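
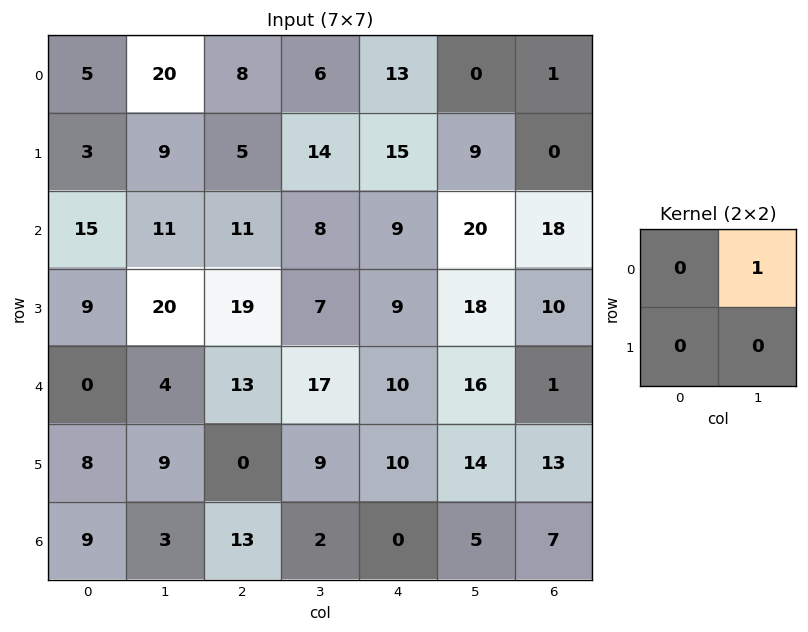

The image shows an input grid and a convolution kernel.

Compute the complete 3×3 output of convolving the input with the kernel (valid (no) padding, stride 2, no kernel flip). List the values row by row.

20 6 0
11 8 20
4 17 16

Output[0,0]: The receptive field on the input at this output position is [5 20 / 3 9]. Elementwise product with the kernel and sum: 20·1.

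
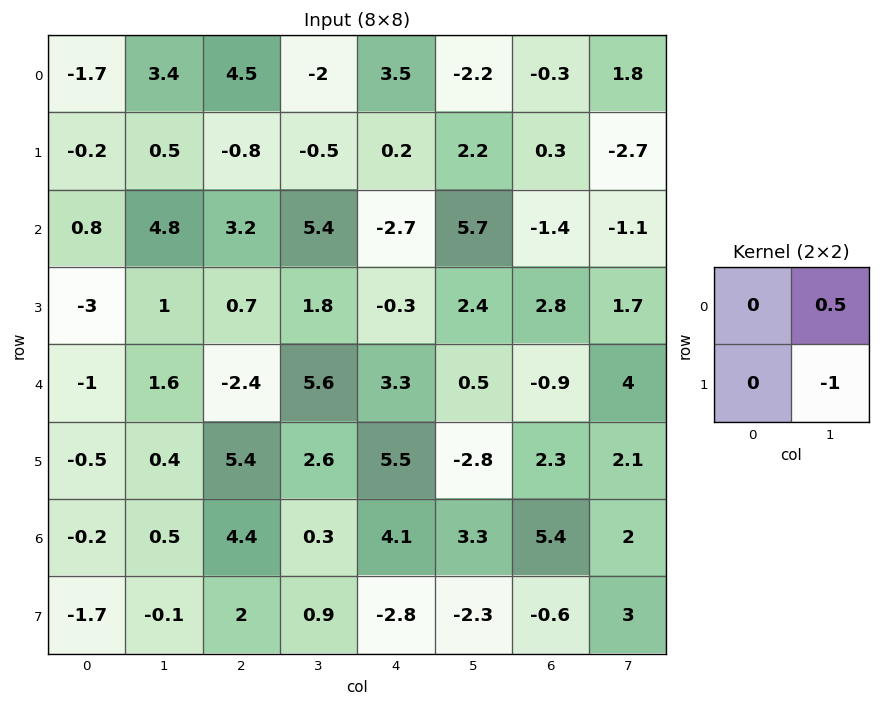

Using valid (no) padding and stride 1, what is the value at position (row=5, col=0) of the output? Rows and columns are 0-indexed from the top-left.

The receptive field on the input at this output position is [-0.5 0.4 / -0.2 0.5]. Elementwise product with the kernel and sum: 0.4·0.5 + 0.5·-1.

-0.3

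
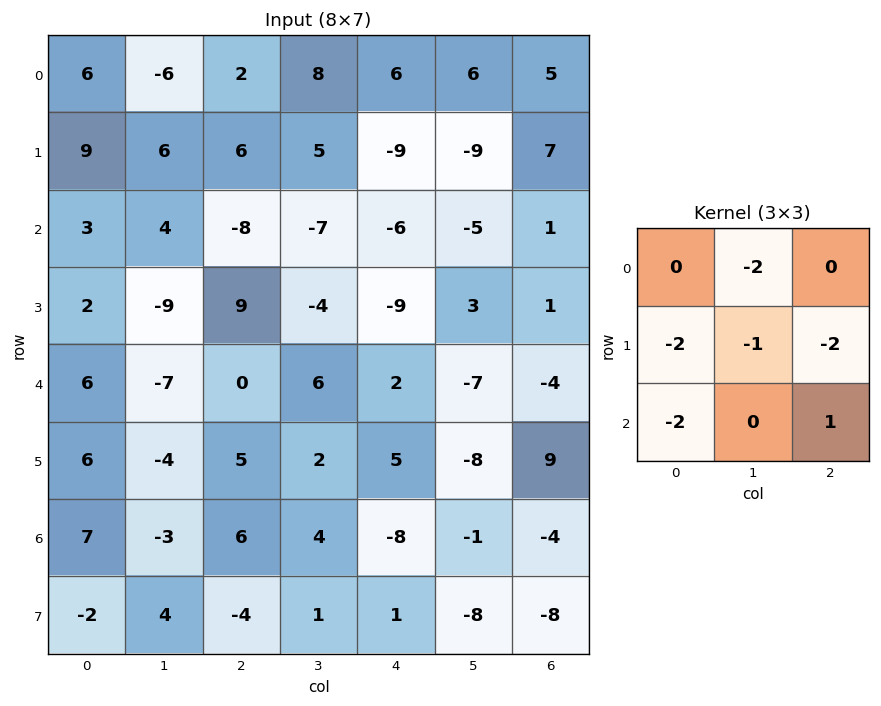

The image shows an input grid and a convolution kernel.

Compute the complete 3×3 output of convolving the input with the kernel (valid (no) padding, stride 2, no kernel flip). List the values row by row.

-38 -5 14
-33 20 15
-12 -54 6

Output[0,0]: The receptive field on the input at this output position is [6 -6 2 / 9 6 6 / 3 4 -8]. Elementwise product with the kernel and sum: -6·-2 + 9·-2 + 6·-1 + 6·-2 + 3·-2 + -8·1.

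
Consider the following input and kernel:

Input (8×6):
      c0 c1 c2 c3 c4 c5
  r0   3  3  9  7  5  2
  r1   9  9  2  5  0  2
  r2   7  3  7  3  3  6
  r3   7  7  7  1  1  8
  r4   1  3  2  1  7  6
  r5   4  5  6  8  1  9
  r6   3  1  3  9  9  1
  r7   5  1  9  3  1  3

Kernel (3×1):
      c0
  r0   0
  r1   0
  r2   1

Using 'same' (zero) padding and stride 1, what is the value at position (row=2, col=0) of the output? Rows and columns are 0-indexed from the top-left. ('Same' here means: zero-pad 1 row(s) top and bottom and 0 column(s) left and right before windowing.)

7

The receptive field on the zero-padded input at this output position is [9 / 7 / 7]. Elementwise product with the kernel and sum: 7·1.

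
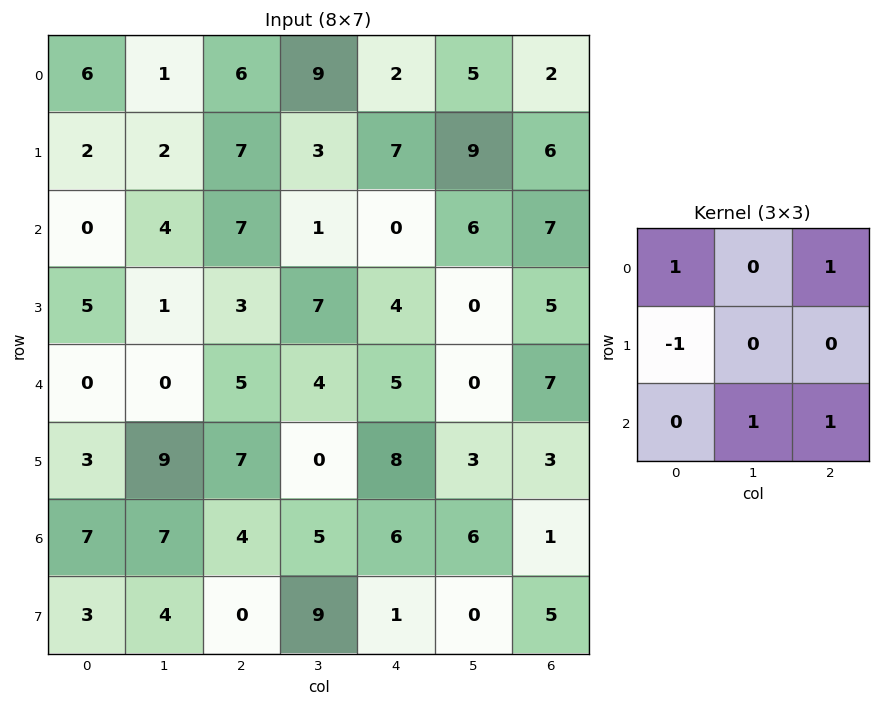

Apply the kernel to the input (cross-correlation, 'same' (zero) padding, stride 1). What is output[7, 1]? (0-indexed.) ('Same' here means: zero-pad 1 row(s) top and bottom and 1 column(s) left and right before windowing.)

The receptive field on the zero-padded input at this output position is [7 7 4 / 3 4 0 / 0 0 0]. Elementwise product with the kernel and sum: 7·1 + 4·1 + 3·-1 + 0·1 + 0·1.

8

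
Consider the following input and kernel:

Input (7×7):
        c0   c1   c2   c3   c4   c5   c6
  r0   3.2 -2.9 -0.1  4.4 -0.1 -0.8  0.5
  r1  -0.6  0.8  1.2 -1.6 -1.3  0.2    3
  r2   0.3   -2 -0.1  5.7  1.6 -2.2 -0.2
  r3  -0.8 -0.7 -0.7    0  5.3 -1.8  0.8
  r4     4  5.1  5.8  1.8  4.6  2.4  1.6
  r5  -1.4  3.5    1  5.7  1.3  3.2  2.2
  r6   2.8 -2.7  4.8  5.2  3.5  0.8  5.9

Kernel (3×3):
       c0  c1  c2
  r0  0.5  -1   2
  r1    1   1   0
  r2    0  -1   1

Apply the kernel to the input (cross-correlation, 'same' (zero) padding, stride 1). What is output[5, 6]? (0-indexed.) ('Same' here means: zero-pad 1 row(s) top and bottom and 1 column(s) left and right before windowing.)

-0.9

The receptive field on the zero-padded input at this output position is [2.4 1.6 0 / 3.2 2.2 0 / 0.8 5.9 0]. Elementwise product with the kernel and sum: 2.4·0.5 + 1.6·-1 + 0·2 + 3.2·1 + 2.2·1 + 5.9·-1 + 0·1.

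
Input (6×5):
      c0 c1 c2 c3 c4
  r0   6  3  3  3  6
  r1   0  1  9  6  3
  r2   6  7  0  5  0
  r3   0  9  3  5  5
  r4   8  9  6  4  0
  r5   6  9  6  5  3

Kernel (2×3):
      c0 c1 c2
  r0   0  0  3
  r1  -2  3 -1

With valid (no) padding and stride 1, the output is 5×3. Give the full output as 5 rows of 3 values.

3 28 15
36 -1 24
24 1 4
14 11 15
27 7 0

Output[0,0]: The receptive field on the input at this output position is [6 3 3 / 0 1 9]. Elementwise product with the kernel and sum: 3·3 + 0·-2 + 1·3 + 9·-1.
Output[0,1]: The receptive field on the input at this output position is [3 3 3 / 1 9 6]. Elementwise product with the kernel and sum: 3·3 + 1·-2 + 9·3 + 6·-1.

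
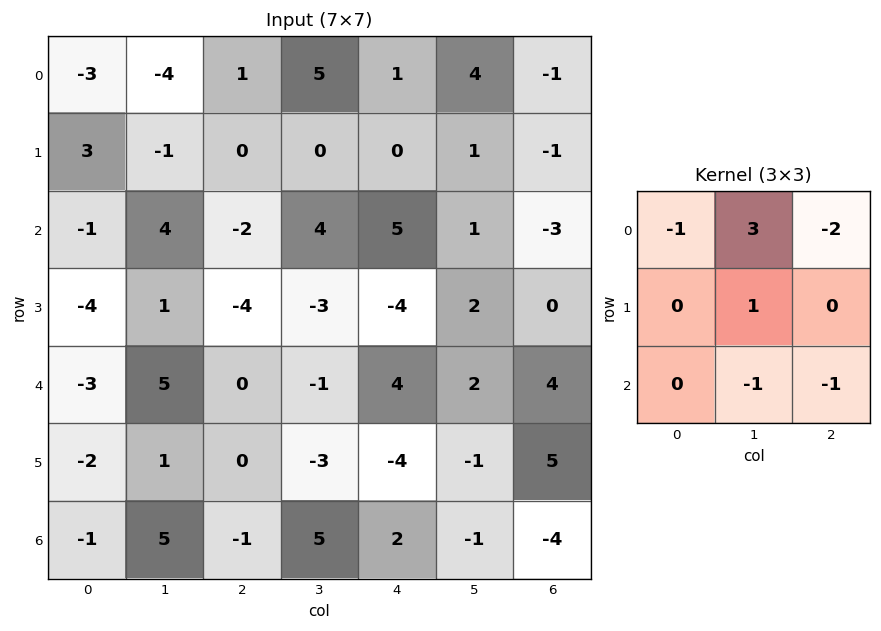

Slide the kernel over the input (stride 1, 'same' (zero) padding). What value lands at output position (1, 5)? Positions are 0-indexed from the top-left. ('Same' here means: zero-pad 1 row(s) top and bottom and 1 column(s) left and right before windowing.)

The receptive field on the zero-padded input at this output position is [1 4 -1 / 0 1 -1 / 5 1 -3]. Elementwise product with the kernel and sum: 1·-1 + 4·3 + -1·-2 + 1·1 + 1·-1 + -3·-1.

16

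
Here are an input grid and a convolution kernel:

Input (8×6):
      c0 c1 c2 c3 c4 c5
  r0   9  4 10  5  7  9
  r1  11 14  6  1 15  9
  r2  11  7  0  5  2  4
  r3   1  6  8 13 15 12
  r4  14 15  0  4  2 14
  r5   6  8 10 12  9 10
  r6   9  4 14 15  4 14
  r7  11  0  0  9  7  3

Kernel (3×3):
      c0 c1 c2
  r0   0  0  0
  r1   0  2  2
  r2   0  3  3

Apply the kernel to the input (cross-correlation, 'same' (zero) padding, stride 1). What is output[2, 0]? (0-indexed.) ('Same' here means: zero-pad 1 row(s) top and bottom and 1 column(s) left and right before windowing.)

57

The receptive field on the zero-padded input at this output position is [0 11 14 / 0 11 7 / 0 1 6]. Elementwise product with the kernel and sum: 11·2 + 7·2 + 1·3 + 6·3.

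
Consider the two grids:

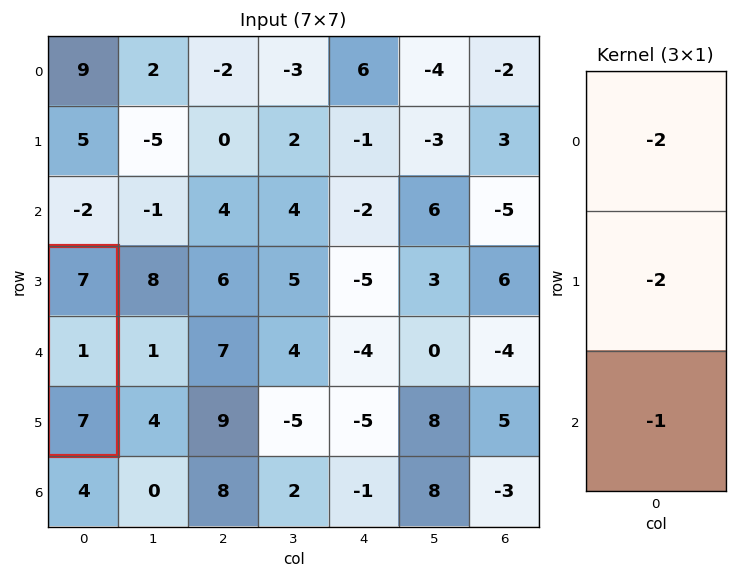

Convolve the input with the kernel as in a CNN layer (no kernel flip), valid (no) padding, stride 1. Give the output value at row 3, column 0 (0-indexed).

-23

The receptive field on the input at this output position is [7 / 1 / 7]. Elementwise product with the kernel and sum: 7·-2 + 1·-2 + 7·-1.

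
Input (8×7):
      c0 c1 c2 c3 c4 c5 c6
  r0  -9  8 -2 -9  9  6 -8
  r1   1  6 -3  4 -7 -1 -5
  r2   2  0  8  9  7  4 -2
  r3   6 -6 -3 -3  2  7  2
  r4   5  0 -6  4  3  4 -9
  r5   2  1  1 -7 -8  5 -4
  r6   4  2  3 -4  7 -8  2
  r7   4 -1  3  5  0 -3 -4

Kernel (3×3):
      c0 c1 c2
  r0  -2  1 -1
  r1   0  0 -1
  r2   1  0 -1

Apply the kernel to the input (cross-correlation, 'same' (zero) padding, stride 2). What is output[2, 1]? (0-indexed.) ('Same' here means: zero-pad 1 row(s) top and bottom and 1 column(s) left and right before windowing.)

16

The receptive field on the zero-padded input at this output position is [-6 -3 -3 / 0 -6 4 / 1 1 -7]. Elementwise product with the kernel and sum: -6·-2 + -3·1 + -3·-1 + 4·-1 + 1·1 + -7·-1.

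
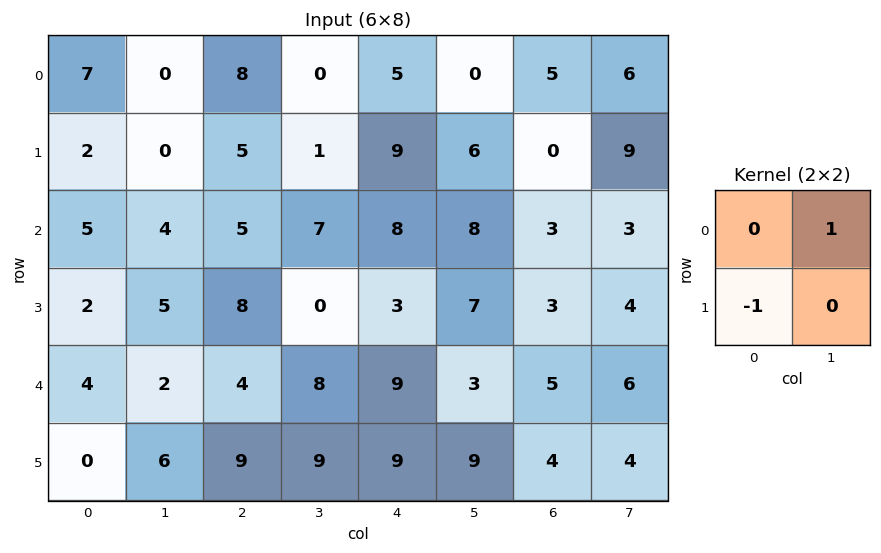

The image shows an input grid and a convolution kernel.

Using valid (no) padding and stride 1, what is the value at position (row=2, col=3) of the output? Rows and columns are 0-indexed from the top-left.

8

The receptive field on the input at this output position is [7 8 / 0 3]. Elementwise product with the kernel and sum: 8·1 + 0·-1.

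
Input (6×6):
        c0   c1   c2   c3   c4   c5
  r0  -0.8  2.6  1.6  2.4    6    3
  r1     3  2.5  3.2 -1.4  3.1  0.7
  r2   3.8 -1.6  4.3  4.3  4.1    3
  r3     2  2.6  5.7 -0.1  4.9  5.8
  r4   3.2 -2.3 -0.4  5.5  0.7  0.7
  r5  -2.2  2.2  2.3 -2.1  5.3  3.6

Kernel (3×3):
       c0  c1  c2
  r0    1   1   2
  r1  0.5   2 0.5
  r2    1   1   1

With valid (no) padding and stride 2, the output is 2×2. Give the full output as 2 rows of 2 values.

19.6 29.05
20.35 27.7

Output[0,0]: The receptive field on the input at this output position is [-0.8 2.6 1.6 / 3 2.5 3.2 / 3.8 -1.6 4.3]. Elementwise product with the kernel and sum: -0.8·1 + 2.6·1 + 1.6·2 + 3·0.5 + 2.5·2 + 3.2·0.5 + 3.8·1 + -1.6·1 + 4.3·1.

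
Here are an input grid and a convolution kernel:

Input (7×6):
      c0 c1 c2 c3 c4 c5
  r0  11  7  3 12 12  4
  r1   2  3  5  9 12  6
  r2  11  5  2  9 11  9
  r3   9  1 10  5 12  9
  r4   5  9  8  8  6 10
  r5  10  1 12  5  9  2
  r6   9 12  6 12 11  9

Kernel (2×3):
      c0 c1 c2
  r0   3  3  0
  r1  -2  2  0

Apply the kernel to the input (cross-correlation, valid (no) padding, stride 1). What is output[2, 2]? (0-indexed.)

23

The receptive field on the input at this output position is [2 9 11 / 10 5 12]. Elementwise product with the kernel and sum: 2·3 + 9·3 + 10·-2 + 5·2.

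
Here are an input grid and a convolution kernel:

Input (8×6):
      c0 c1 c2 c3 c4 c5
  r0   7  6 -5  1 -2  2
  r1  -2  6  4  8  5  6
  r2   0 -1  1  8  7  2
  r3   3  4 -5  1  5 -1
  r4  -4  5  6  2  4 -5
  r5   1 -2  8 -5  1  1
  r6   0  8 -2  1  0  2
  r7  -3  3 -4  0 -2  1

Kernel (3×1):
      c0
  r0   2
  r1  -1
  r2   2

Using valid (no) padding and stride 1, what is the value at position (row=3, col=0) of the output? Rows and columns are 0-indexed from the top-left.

The receptive field on the input at this output position is [3 / -4 / 1]. Elementwise product with the kernel and sum: 3·2 + -4·-1 + 1·2.

12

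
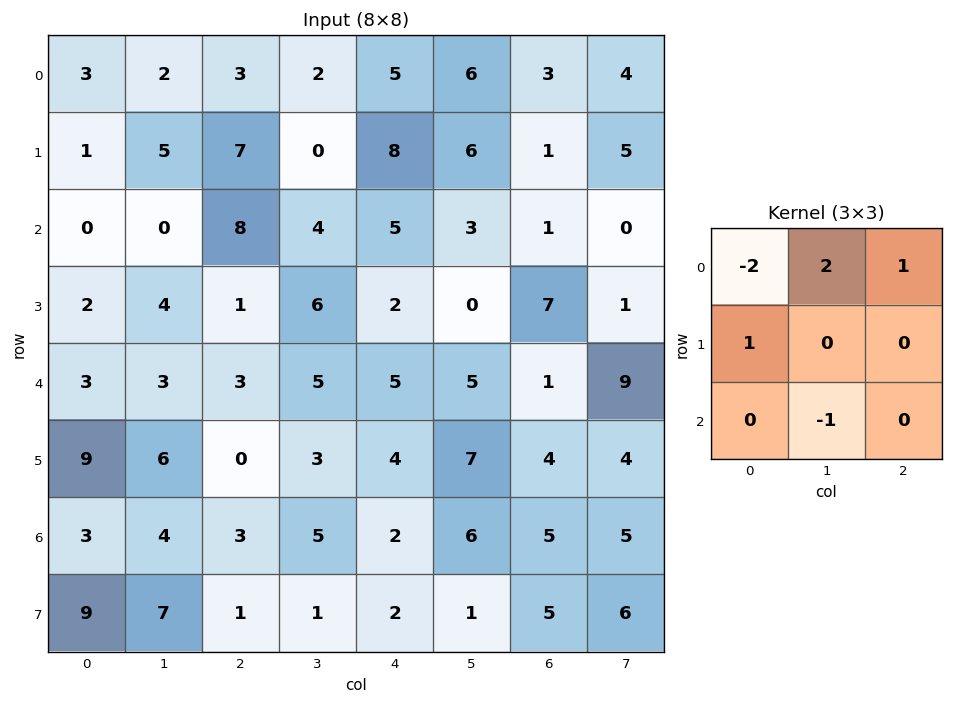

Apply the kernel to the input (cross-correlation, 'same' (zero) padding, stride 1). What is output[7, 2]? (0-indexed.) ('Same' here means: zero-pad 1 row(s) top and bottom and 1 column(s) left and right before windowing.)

The receptive field on the zero-padded input at this output position is [4 3 5 / 7 1 1 / 0 0 0]. Elementwise product with the kernel and sum: 4·-2 + 3·2 + 5·1 + 7·1 + 0·-1.

10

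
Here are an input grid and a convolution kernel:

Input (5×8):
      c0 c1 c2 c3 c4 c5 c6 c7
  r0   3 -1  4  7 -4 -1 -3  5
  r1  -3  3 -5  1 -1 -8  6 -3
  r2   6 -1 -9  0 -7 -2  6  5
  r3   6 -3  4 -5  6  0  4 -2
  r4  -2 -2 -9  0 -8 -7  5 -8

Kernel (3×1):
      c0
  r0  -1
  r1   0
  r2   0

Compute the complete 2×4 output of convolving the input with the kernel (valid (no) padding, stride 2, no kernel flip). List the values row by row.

-3 -4 4 3
-6 9 7 -6

Output[0,0]: The receptive field on the input at this output position is [3 / -3 / 6]. Elementwise product with the kernel and sum: 3·-1.
Output[0,1]: The receptive field on the input at this output position is [4 / -5 / -9]. Elementwise product with the kernel and sum: 4·-1.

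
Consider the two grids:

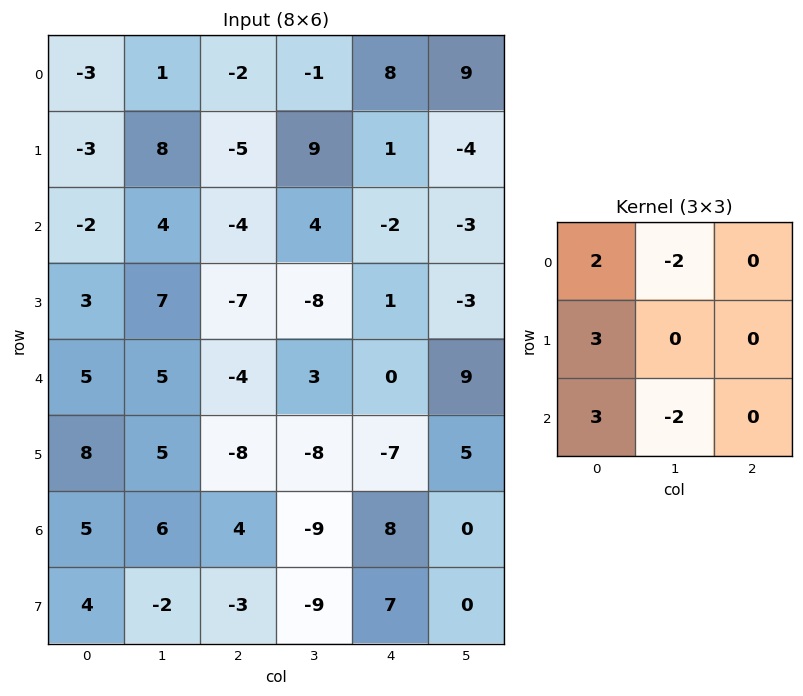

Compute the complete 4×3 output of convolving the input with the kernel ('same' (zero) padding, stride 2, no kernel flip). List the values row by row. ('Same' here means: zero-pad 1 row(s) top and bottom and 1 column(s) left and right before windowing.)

6 37 22
0 73 2
-22 74 -19
-24 44 -70

Output[0,0]: The receptive field on the zero-padded input at this output position is [0 0 0 / 0 -3 1 / 0 -3 8]. Elementwise product with the kernel and sum: 0·2 + 0·-2 + 0·3 + 0·3 + -3·-2.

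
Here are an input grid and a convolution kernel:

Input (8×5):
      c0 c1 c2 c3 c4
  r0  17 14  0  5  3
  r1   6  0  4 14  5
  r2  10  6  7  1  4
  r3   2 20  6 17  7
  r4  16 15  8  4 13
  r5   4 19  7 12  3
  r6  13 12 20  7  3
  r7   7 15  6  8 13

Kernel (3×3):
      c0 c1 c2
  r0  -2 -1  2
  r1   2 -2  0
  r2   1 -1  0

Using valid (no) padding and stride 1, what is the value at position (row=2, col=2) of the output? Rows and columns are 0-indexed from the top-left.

The receptive field on the input at this output position is [7 1 4 / 6 17 7 / 8 4 13]. Elementwise product with the kernel and sum: 7·-2 + 1·-1 + 4·2 + 6·2 + 17·-2 + 8·1 + 4·-1.

-25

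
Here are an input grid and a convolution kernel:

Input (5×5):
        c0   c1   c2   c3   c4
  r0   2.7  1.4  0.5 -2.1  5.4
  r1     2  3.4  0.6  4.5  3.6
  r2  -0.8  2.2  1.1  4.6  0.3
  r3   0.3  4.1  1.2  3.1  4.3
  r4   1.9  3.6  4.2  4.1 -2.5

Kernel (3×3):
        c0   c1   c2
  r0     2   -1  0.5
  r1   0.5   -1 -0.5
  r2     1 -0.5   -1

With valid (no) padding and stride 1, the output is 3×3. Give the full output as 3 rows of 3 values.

-1.45 -2.85 -1.7
-5.2 6.55 -10.35
-11.9 2.3 -2.25

Output[0,0]: The receptive field on the input at this output position is [2.7 1.4 0.5 / 2 3.4 0.6 / -0.8 2.2 1.1]. Elementwise product with the kernel and sum: 2.7·2 + 1.4·-1 + 0.5·0.5 + 2·0.5 + 3.4·-1 + 0.6·-0.5 + -0.8·1 + 2.2·-0.5 + 1.1·-1.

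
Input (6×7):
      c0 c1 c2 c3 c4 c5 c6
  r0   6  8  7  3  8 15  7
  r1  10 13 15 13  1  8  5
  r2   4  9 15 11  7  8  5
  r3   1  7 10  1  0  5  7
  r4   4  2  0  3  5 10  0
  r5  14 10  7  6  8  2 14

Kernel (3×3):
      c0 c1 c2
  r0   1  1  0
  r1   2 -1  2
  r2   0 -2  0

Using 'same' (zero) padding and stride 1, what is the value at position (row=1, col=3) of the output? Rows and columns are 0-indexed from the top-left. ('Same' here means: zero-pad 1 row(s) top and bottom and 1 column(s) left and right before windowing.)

The receptive field on the zero-padded input at this output position is [7 3 8 / 15 13 1 / 15 11 7]. Elementwise product with the kernel and sum: 7·1 + 3·1 + 15·2 + 13·-1 + 1·2 + 11·-2.

7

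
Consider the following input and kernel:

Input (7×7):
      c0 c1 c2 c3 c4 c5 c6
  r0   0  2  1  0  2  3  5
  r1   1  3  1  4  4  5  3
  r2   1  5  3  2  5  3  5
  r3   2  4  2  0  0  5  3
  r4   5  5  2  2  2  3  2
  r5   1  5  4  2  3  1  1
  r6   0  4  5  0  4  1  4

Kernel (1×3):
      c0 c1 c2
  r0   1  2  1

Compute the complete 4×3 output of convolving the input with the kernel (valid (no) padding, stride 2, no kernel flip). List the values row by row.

5 3 13
14 12 16
17 8 10
13 9 10

Output[0,0]: The receptive field on the input at this output position is [0 2 1]. Elementwise product with the kernel and sum: 0·1 + 2·2 + 1·1.
Output[0,1]: The receptive field on the input at this output position is [1 0 2]. Elementwise product with the kernel and sum: 1·1 + 0·2 + 2·1.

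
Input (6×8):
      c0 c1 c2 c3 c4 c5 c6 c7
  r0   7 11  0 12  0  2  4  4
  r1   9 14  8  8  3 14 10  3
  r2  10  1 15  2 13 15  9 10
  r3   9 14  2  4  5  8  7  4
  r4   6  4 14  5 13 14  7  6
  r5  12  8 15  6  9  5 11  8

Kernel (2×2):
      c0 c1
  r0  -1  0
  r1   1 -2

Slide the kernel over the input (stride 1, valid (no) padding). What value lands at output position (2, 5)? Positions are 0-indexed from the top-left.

-21

The receptive field on the input at this output position is [15 9 / 8 7]. Elementwise product with the kernel and sum: 15·-1 + 8·1 + 7·-2.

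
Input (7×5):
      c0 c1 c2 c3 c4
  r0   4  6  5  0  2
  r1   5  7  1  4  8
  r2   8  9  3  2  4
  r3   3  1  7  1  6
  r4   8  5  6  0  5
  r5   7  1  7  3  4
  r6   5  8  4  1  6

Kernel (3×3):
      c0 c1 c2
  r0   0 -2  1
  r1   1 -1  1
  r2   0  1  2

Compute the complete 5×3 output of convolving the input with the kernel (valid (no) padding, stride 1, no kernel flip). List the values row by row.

Output[0,0]: The receptive field on the input at this output position is [4 6 5 / 5 7 1 / 8 9 3]. Elementwise product with the kernel and sum: 6·-2 + 5·1 + 5·1 + 7·-1 + 1·1 + 9·1 + 3·2.
Output[0,1]: The receptive field on the input at this output position is [6 5 0 / 7 1 4 / 9 3 2]. Elementwise product with the kernel and sum: 5·-2 + 0·1 + 7·1 + 1·-1 + 4·1 + 3·1 + 2·2.

7 7 17
4 19 18
11 -3 22
29 -1 26
25 -9 26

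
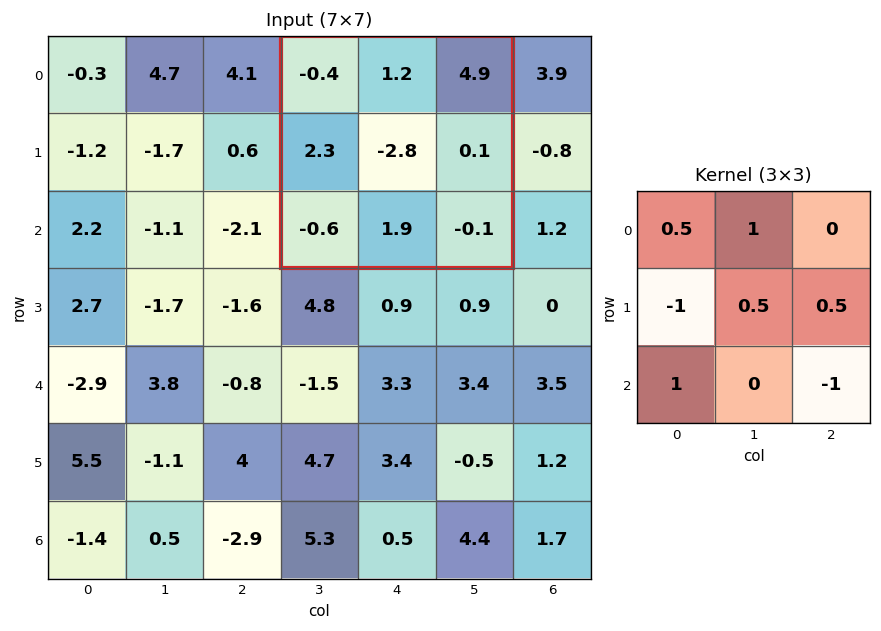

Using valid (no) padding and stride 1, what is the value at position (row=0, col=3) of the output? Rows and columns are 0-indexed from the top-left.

The receptive field on the input at this output position is [-0.4 1.2 4.9 / 2.3 -2.8 0.1 / -0.6 1.9 -0.1]. Elementwise product with the kernel and sum: -0.4·0.5 + 1.2·1 + 2.3·-1 + -2.8·0.5 + 0.1·0.5 + -0.6·1 + -0.1·-1.

-3.15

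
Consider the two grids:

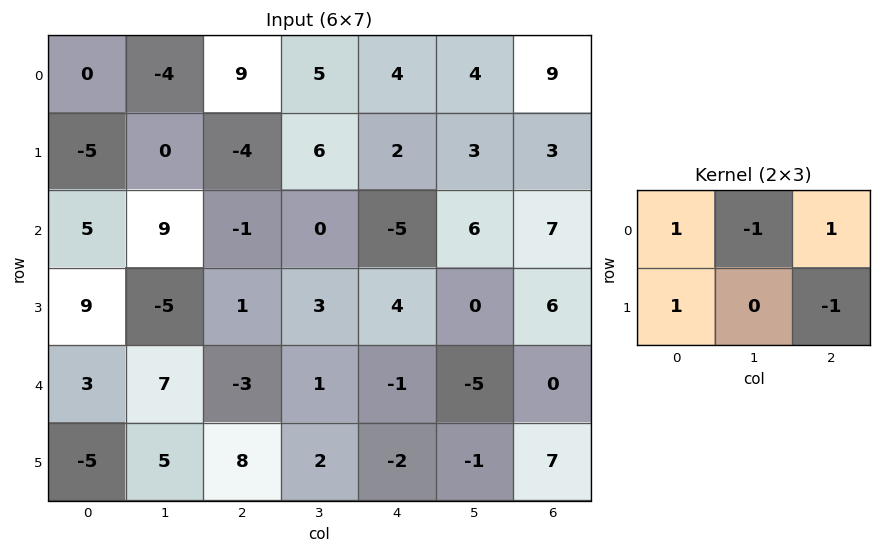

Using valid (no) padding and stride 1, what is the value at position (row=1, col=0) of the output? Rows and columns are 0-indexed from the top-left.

The receptive field on the input at this output position is [-5 0 -4 / 5 9 -1]. Elementwise product with the kernel and sum: -5·1 + 0·-1 + -4·1 + 5·1 + -1·-1.

-3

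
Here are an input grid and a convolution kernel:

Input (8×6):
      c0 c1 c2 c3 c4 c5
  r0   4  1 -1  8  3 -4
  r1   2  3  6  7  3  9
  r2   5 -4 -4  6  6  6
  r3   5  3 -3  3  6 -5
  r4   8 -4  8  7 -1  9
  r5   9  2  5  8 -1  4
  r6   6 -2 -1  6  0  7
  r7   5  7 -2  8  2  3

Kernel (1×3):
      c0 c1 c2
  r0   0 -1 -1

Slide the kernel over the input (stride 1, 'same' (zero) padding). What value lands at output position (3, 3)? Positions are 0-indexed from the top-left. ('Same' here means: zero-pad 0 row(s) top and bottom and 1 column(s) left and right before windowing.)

-9

The receptive field on the zero-padded input at this output position is [-3 3 6]. Elementwise product with the kernel and sum: 3·-1 + 6·-1.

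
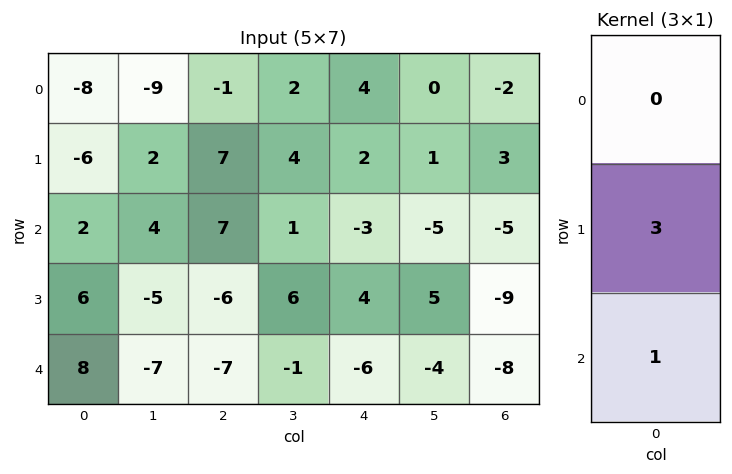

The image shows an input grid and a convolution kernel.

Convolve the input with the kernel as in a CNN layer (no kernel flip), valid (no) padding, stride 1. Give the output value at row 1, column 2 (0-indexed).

The receptive field on the input at this output position is [7 / 7 / -6]. Elementwise product with the kernel and sum: 7·3 + -6·1.

15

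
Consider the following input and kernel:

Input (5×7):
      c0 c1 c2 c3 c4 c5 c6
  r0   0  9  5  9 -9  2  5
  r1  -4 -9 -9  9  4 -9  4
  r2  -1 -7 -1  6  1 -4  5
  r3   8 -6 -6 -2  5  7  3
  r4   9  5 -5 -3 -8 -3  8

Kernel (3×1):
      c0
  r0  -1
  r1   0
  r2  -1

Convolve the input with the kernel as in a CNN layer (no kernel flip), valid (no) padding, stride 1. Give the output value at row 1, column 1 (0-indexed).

The receptive field on the input at this output position is [-9 / -7 / -6]. Elementwise product with the kernel and sum: -9·-1 + -6·-1.

15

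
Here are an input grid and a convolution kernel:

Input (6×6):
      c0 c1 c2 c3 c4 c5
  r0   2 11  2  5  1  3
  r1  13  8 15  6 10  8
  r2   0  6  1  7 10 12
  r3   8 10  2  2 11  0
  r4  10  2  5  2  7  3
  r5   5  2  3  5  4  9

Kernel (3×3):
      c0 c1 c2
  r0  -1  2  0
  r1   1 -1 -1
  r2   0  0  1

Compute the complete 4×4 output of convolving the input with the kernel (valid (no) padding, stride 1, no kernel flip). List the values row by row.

11 -13 17 -3
-2 22 -8 -1
13 4 9 7
18 -6 2 21

Output[0,0]: The receptive field on the input at this output position is [2 11 2 / 13 8 15 / 0 6 1]. Elementwise product with the kernel and sum: 2·-1 + 11·2 + 13·1 + 8·-1 + 15·-1 + 1·1.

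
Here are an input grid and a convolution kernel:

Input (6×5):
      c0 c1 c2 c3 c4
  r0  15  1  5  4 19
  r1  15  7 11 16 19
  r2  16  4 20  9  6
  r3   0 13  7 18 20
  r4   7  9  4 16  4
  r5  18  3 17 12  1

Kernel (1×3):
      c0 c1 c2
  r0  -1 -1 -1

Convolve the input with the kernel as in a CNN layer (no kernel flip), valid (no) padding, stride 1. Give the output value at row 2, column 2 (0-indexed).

-35

The receptive field on the input at this output position is [20 9 6]. Elementwise product with the kernel and sum: 20·-1 + 9·-1 + 6·-1.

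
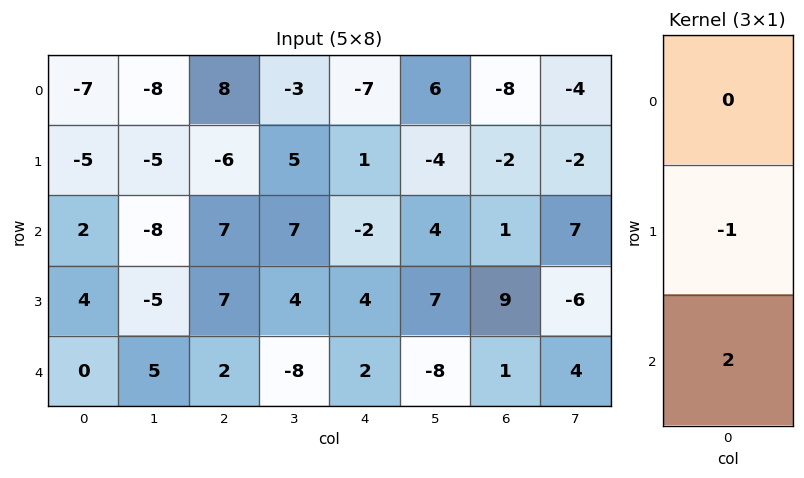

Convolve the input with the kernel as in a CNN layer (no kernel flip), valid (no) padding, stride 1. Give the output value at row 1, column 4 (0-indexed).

The receptive field on the input at this output position is [1 / -2 / 4]. Elementwise product with the kernel and sum: -2·-1 + 4·2.

10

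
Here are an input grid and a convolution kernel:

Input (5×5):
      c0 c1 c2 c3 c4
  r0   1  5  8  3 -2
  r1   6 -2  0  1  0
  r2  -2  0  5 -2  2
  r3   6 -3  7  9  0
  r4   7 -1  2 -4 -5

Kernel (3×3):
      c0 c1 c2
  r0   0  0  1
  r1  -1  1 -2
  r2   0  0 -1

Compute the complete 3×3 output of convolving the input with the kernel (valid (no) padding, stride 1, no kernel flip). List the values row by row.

-5 5 -3
-15 1 -11
-20 -6 9

Output[0,0]: The receptive field on the input at this output position is [1 5 8 / 6 -2 0 / -2 0 5]. Elementwise product with the kernel and sum: 8·1 + 6·-1 + -2·1 + 0·-2 + 5·-1.
Output[0,1]: The receptive field on the input at this output position is [5 8 3 / -2 0 1 / 0 5 -2]. Elementwise product with the kernel and sum: 3·1 + -2·-1 + 0·1 + 1·-2 + -2·-1.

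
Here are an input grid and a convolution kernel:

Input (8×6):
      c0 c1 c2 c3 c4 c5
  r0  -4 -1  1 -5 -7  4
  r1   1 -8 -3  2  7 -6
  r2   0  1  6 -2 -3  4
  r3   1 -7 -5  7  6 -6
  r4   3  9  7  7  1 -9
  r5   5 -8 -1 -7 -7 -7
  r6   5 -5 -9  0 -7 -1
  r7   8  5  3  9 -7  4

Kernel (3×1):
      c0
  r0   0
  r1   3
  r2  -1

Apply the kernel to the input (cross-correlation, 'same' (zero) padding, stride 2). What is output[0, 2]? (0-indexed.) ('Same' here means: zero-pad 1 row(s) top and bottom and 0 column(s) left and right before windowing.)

The receptive field on the zero-padded input at this output position is [0 / -7 / 7]. Elementwise product with the kernel and sum: -7·3 + 7·-1.

-28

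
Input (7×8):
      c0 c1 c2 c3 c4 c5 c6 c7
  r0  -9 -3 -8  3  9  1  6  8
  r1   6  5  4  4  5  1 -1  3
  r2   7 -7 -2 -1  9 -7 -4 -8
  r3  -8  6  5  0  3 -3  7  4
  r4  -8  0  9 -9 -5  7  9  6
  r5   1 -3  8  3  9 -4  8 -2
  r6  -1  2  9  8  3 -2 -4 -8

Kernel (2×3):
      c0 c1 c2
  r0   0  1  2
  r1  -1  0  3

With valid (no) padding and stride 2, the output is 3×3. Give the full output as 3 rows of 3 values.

Output[0,0]: The receptive field on the input at this output position is [-9 -3 -8 / 6 5 4]. Elementwise product with the kernel and sum: -3·1 + -8·2 + 6·-1 + 4·3.
Output[0,1]: The receptive field on the input at this output position is [-8 3 9 / 4 4 5]. Elementwise product with the kernel and sum: 3·1 + 9·2 + 4·-1 + 5·3.

-13 32 5
12 21 3
41 0 40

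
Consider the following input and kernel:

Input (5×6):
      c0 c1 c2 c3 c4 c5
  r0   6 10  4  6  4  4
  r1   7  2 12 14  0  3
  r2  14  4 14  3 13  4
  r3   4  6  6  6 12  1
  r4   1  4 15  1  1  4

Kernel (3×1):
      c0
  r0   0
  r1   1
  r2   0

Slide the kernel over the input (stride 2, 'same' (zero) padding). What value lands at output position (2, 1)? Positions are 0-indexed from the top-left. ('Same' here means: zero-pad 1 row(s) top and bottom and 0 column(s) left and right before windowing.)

The receptive field on the zero-padded input at this output position is [6 / 15 / 0]. Elementwise product with the kernel and sum: 15·1.

15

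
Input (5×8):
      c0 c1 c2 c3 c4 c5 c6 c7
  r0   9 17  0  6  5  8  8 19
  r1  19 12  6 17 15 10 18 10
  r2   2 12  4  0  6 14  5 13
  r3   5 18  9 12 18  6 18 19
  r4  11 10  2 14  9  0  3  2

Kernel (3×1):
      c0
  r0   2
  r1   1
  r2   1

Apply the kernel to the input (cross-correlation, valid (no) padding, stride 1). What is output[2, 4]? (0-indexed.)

The receptive field on the input at this output position is [6 / 18 / 9]. Elementwise product with the kernel and sum: 6·2 + 18·1 + 9·1.

39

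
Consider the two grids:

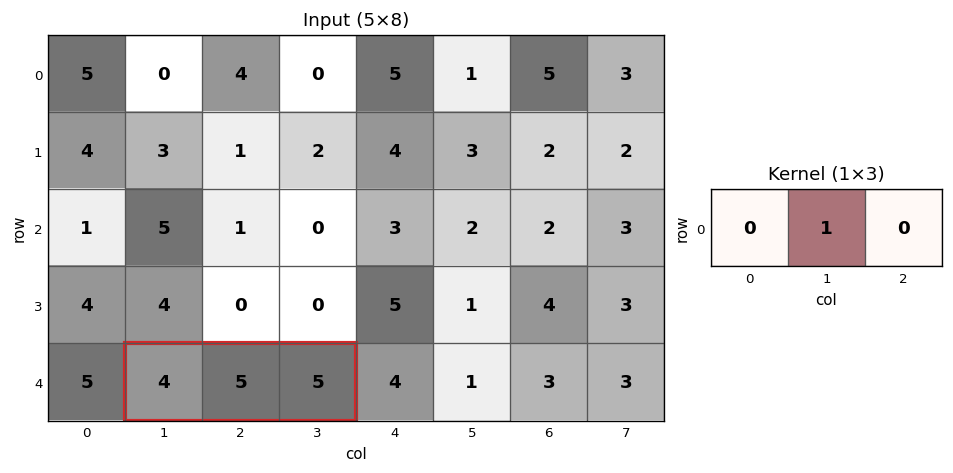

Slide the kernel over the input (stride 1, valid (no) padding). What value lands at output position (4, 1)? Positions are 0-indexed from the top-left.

5

The receptive field on the input at this output position is [4 5 5]. Elementwise product with the kernel and sum: 5·1.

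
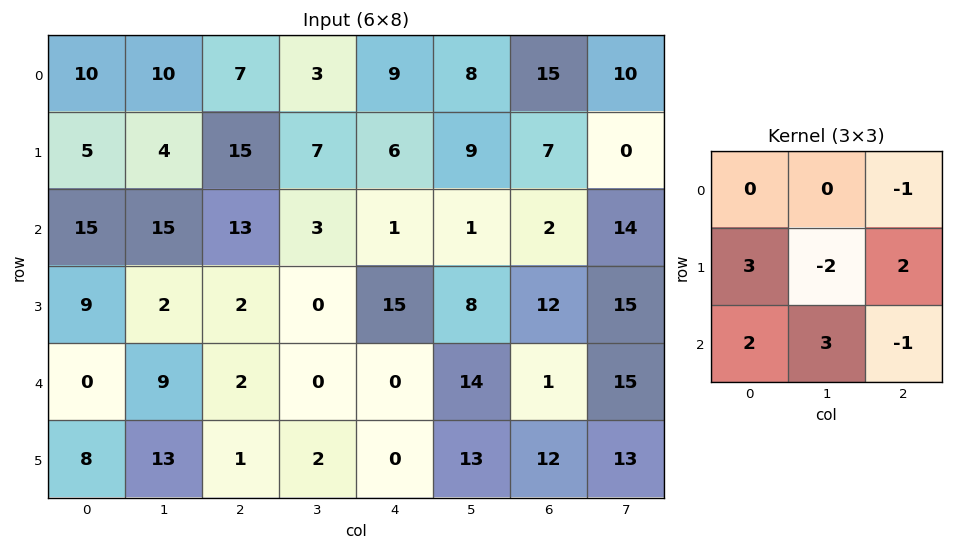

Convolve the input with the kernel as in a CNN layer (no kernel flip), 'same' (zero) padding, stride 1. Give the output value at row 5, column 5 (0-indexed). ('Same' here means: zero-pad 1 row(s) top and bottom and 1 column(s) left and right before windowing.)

-3

The receptive field on the zero-padded input at this output position is [0 14 1 / 0 13 12 / 0 0 0]. Elementwise product with the kernel and sum: 1·-1 + 0·3 + 13·-2 + 12·2 + 0·2 + 0·3 + 0·-1.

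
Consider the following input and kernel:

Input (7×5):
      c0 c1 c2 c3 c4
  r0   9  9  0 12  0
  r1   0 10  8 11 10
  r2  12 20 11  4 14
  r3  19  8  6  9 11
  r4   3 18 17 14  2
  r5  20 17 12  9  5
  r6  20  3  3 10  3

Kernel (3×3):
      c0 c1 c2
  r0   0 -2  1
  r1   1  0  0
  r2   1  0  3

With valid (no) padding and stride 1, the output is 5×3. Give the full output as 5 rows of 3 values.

27 54 37
37 50 38
44 50 35
49 59 37
30 30 -2

Output[0,0]: The receptive field on the input at this output position is [9 9 0 / 0 10 8 / 12 20 11]. Elementwise product with the kernel and sum: 9·-2 + 0·1 + 0·1 + 12·1 + 11·3.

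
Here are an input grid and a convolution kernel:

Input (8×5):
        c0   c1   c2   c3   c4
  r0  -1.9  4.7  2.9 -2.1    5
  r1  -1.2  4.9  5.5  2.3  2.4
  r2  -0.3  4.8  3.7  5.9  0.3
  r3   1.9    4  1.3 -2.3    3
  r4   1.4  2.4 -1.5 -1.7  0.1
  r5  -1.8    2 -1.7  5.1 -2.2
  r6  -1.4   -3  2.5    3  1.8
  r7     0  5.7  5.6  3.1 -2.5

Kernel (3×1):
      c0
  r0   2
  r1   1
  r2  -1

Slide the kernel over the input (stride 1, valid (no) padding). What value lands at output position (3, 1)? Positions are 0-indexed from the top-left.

8.4

The receptive field on the input at this output position is [4 / 2.4 / 2]. Elementwise product with the kernel and sum: 4·2 + 2.4·1 + 2·-1.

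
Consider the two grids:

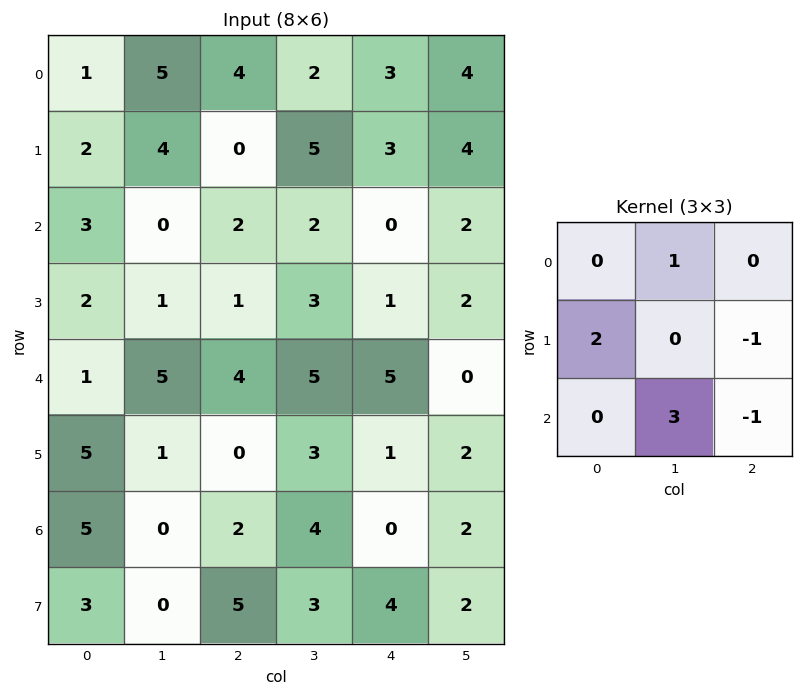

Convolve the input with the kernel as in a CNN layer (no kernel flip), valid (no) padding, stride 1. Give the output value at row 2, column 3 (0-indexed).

19

The receptive field on the input at this output position is [2 0 2 / 3 1 2 / 5 5 0]. Elementwise product with the kernel and sum: 0·1 + 3·2 + 2·-1 + 5·3 + 0·-1.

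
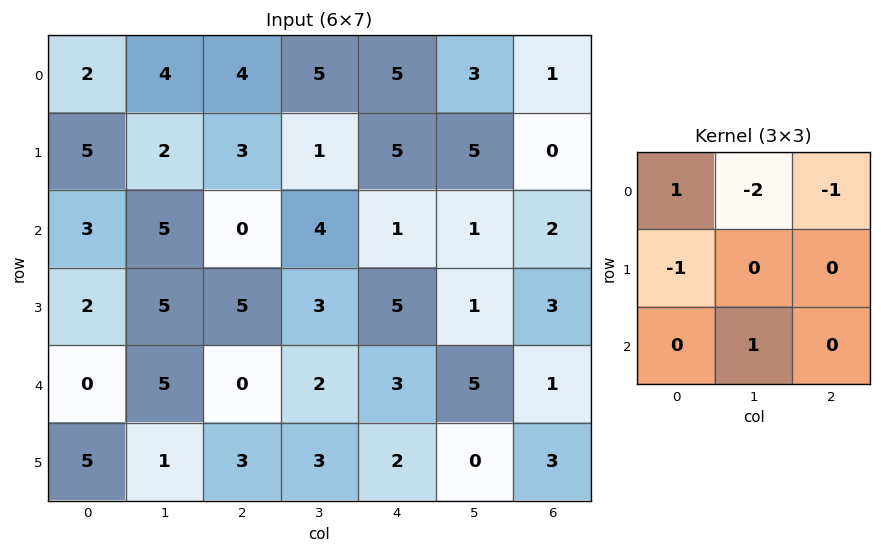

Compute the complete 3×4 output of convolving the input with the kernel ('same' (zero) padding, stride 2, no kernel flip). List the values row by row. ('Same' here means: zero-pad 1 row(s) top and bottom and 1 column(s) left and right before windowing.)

5 -1 0 -3
-10 -5 -13 7
-4 -10 -8 -7

Output[0,0]: The receptive field on the zero-padded input at this output position is [0 0 0 / 0 2 4 / 0 5 2]. Elementwise product with the kernel and sum: 0·1 + 0·-2 + 0·-1 + 0·-1 + 5·1.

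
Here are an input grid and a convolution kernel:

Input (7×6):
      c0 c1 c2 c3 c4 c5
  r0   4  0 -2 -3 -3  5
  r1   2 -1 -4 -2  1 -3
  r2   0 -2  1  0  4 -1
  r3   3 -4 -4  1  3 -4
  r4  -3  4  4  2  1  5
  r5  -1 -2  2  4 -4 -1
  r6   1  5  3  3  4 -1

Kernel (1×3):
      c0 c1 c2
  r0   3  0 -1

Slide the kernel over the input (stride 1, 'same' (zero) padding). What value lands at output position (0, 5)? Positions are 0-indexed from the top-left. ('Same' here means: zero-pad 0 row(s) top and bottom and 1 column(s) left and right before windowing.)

The receptive field on the zero-padded input at this output position is [-3 5 0]. Elementwise product with the kernel and sum: -3·3 + 0·-1.

-9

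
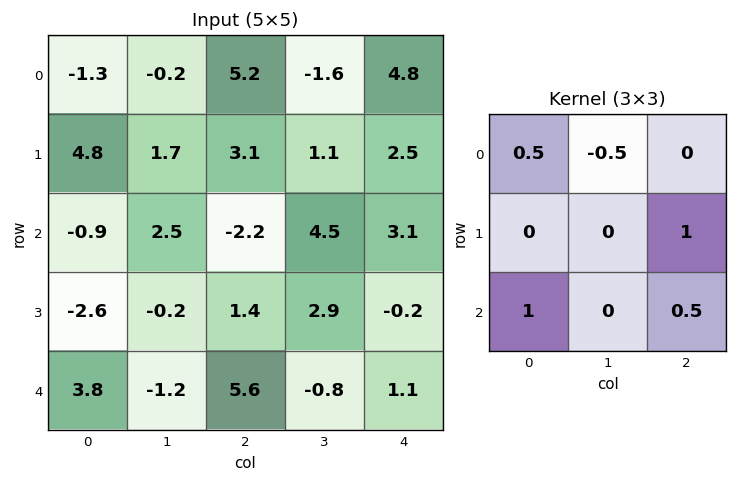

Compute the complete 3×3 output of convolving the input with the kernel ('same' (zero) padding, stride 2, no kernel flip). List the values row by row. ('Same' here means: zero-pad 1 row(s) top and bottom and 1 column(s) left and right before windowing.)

0.65 0.65 1.1
0 5.05 2.2
0.1 -1.6 1.55

Output[0,0]: The receptive field on the zero-padded input at this output position is [0 0 0 / 0 -1.3 -0.2 / 0 4.8 1.7]. Elementwise product with the kernel and sum: 0·0.5 + 0·-0.5 + -0.2·1 + 0·1 + 1.7·0.5.
Output[0,1]: The receptive field on the zero-padded input at this output position is [0 0 0 / -0.2 5.2 -1.6 / 1.7 3.1 1.1]. Elementwise product with the kernel and sum: 0·0.5 + 0·-0.5 + -1.6·1 + 1.7·1 + 1.1·0.5.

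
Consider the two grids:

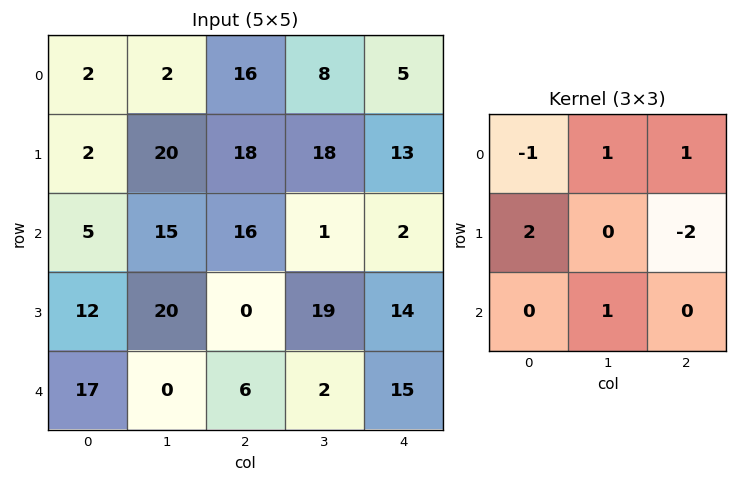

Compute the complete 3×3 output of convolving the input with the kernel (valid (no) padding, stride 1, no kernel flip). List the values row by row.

-1 42 8
34 44 60
50 10 -39

Output[0,0]: The receptive field on the input at this output position is [2 2 16 / 2 20 18 / 5 15 16]. Elementwise product with the kernel and sum: 2·-1 + 2·1 + 16·1 + 2·2 + 18·-2 + 15·1.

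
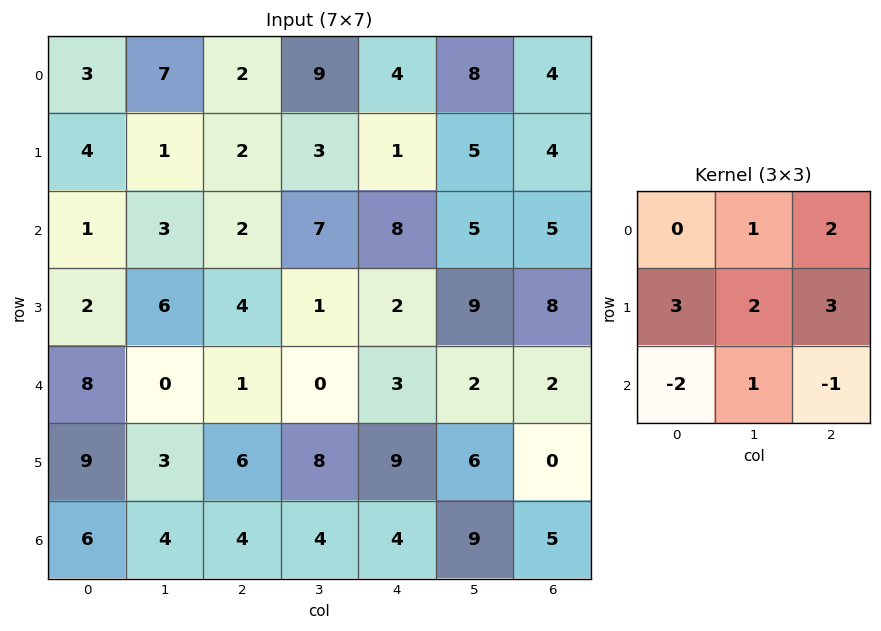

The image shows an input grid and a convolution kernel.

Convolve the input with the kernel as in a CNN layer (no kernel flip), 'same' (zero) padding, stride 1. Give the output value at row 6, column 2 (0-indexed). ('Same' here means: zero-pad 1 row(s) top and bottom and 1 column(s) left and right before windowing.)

The receptive field on the zero-padded input at this output position is [3 6 8 / 4 4 4 / 0 0 0]. Elementwise product with the kernel and sum: 6·1 + 8·2 + 4·3 + 4·2 + 4·3 + 0·-2 + 0·1 + 0·-1.

54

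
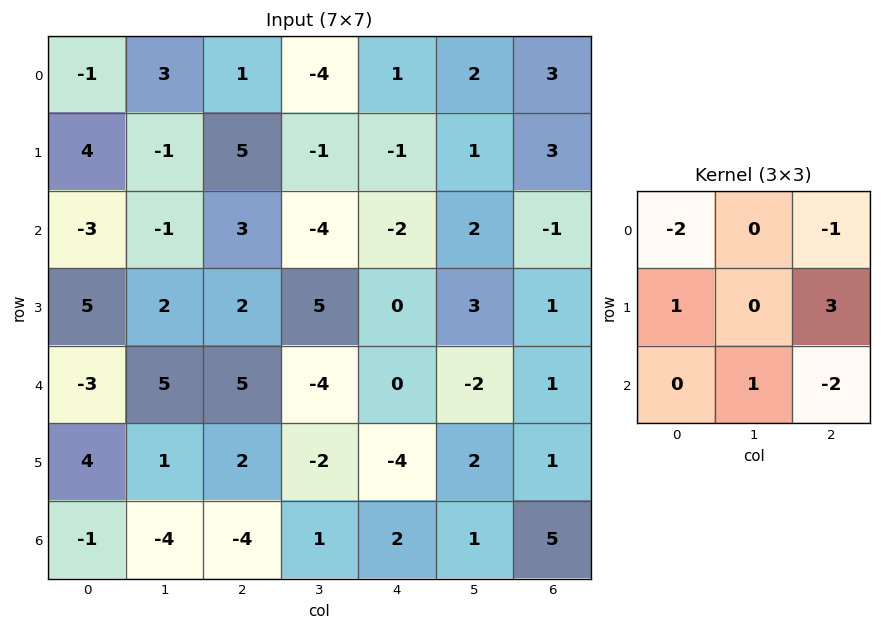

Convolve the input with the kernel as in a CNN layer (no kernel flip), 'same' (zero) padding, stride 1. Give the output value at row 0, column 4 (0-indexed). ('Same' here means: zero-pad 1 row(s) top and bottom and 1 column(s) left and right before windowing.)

-1

The receptive field on the zero-padded input at this output position is [0 0 0 / -4 1 2 / -1 -1 1]. Elementwise product with the kernel and sum: 0·-2 + 0·-1 + -4·1 + 2·3 + -1·1 + 1·-2.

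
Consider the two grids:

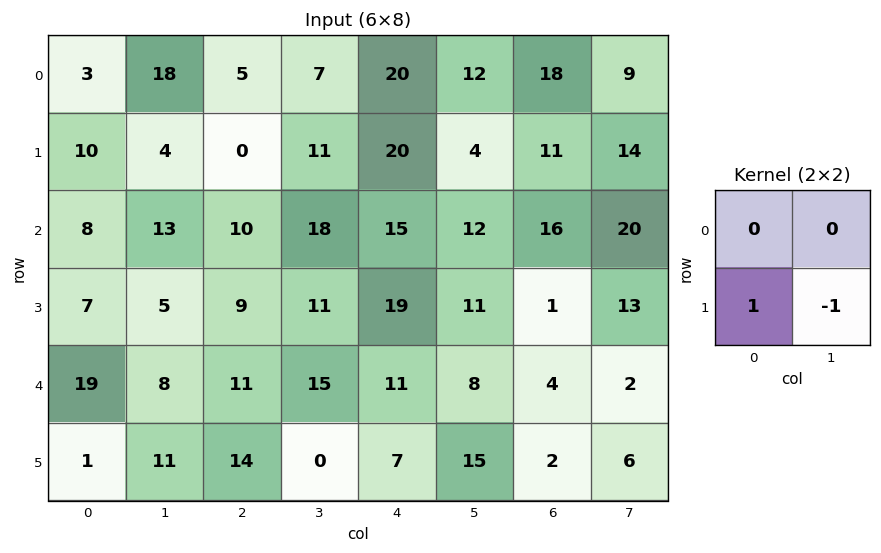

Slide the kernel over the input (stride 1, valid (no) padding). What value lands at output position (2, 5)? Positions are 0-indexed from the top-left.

The receptive field on the input at this output position is [12 16 / 11 1]. Elementwise product with the kernel and sum: 11·1 + 1·-1.

10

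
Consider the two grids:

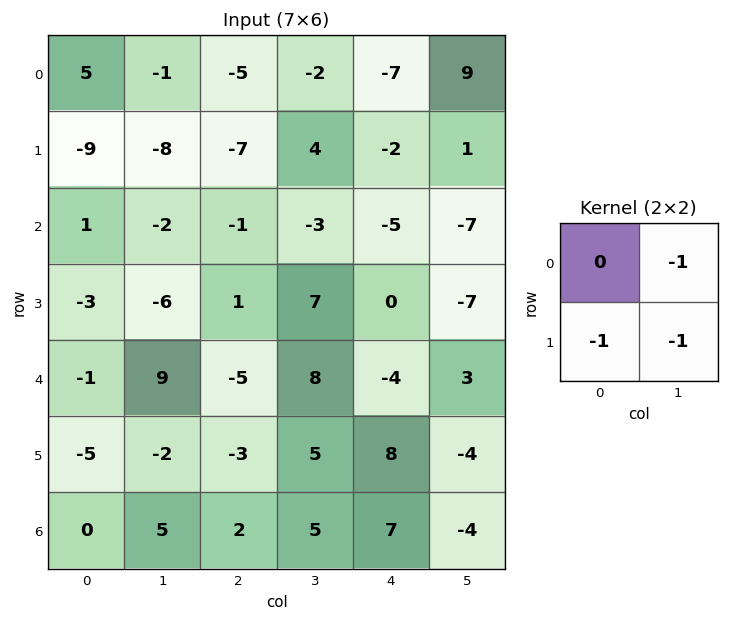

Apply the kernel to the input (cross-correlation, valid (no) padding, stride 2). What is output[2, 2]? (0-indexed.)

The receptive field on the input at this output position is [-4 3 / 8 -4]. Elementwise product with the kernel and sum: 3·-1 + 8·-1 + -4·-1.

-7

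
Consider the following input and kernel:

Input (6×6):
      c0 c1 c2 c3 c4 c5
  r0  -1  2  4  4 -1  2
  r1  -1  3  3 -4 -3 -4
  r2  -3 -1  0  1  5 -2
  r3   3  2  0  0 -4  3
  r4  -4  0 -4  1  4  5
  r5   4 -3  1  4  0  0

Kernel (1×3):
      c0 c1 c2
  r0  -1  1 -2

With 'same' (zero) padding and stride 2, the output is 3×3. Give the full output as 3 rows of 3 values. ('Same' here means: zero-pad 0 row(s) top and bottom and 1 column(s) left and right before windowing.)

Output[0,0]: The receptive field on the zero-padded input at this output position is [0 -1 2]. Elementwise product with the kernel and sum: 0·-1 + -1·1 + 2·-2.

-5 -6 -9
-1 -1 8
-4 -6 -7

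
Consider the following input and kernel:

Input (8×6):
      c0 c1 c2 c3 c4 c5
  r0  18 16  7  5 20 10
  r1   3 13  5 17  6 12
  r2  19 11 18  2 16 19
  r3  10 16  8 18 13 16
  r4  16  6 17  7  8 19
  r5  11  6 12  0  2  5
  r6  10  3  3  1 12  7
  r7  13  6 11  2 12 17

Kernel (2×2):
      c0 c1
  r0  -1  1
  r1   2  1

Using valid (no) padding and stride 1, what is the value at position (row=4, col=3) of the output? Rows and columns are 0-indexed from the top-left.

3

The receptive field on the input at this output position is [7 8 / 0 2]. Elementwise product with the kernel and sum: 7·-1 + 8·1 + 0·2 + 2·1.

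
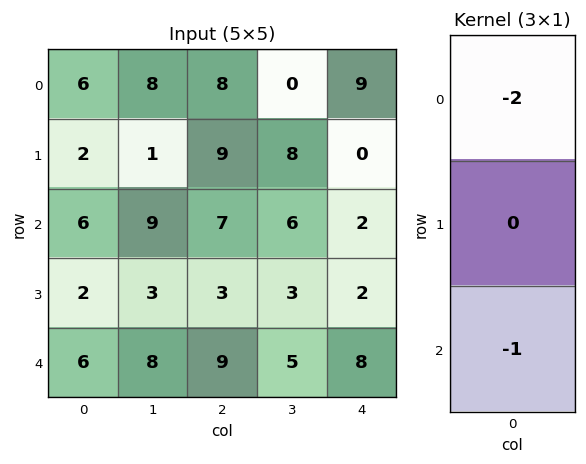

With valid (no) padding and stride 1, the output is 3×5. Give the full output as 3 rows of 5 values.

-18 -25 -23 -6 -20
-6 -5 -21 -19 -2
-18 -26 -23 -17 -12

Output[0,0]: The receptive field on the input at this output position is [6 / 2 / 6]. Elementwise product with the kernel and sum: 6·-2 + 6·-1.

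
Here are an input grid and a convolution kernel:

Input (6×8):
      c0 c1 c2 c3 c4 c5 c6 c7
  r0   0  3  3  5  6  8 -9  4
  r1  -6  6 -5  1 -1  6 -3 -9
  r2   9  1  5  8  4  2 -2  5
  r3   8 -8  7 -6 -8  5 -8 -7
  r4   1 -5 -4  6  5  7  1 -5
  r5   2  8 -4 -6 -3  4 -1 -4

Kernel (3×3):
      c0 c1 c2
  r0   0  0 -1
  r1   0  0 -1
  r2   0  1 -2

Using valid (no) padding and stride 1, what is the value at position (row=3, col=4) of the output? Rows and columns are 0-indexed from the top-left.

The receptive field on the input at this output position is [-8 5 -8 / 5 7 1 / -3 4 -1]. Elementwise product with the kernel and sum: -8·-1 + 1·-1 + 4·1 + -1·-2.

13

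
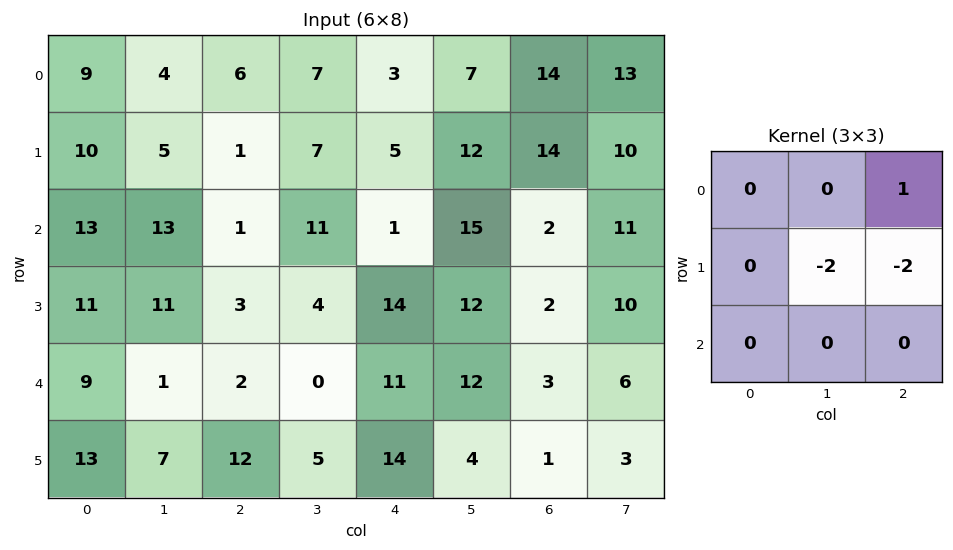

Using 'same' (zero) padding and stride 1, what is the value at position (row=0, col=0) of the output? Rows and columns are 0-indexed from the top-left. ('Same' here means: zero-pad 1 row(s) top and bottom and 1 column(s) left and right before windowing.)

-26

The receptive field on the zero-padded input at this output position is [0 0 0 / 0 9 4 / 0 10 5]. Elementwise product with the kernel and sum: 0·1 + 9·-2 + 4·-2.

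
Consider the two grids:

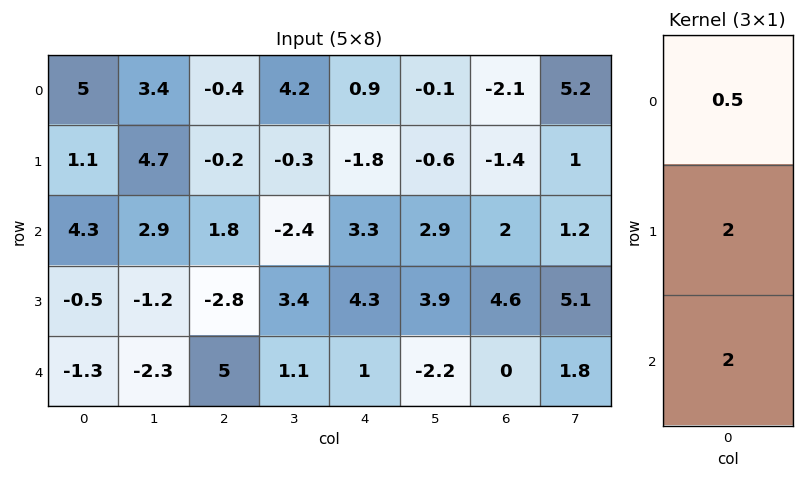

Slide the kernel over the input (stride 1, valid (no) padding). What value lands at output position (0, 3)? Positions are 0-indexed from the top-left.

-3.3

The receptive field on the input at this output position is [4.2 / -0.3 / -2.4]. Elementwise product with the kernel and sum: 4.2·0.5 + -0.3·2 + -2.4·2.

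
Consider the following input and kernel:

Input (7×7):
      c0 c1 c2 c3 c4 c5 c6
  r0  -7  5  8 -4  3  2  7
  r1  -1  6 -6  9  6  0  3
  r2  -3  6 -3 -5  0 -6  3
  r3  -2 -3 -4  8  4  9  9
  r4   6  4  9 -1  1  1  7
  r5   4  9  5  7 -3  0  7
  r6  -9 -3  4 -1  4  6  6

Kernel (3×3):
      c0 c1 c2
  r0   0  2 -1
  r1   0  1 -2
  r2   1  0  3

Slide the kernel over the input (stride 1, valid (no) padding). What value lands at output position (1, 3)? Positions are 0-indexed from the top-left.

The receptive field on the input at this output position is [9 6 0 / -5 0 -6 / 8 4 9]. Elementwise product with the kernel and sum: 6·2 + 0·-1 + 0·1 + -6·-2 + 8·1 + 9·3.

59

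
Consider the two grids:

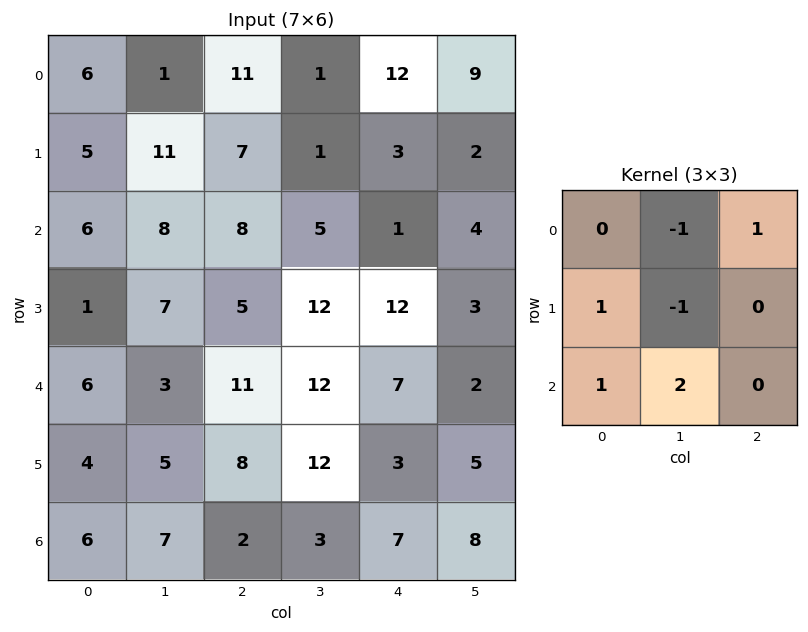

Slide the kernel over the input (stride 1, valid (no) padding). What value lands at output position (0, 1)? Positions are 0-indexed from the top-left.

18

The receptive field on the input at this output position is [1 11 1 / 11 7 1 / 8 8 5]. Elementwise product with the kernel and sum: 11·-1 + 1·1 + 11·1 + 7·-1 + 8·1 + 8·2.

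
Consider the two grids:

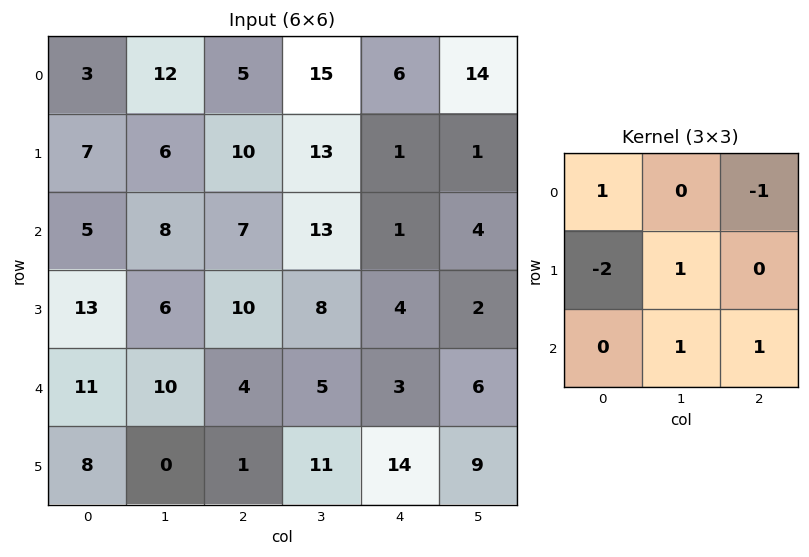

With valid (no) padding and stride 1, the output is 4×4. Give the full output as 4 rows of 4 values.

5 15 6 -19
11 2 20 -7
-8 2 2 6
-8 -6 28 22

Output[0,0]: The receptive field on the input at this output position is [3 12 5 / 7 6 10 / 5 8 7]. Elementwise product with the kernel and sum: 3·1 + 5·-1 + 7·-2 + 6·1 + 8·1 + 7·1.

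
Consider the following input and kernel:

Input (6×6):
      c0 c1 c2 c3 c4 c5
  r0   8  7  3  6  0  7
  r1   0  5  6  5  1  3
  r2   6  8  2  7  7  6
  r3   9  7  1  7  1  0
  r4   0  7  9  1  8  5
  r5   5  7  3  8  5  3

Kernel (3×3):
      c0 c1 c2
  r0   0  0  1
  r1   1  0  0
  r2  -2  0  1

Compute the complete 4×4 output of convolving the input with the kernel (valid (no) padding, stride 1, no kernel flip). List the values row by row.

-7 2 9 4
-5 6 2 -4
20 1 -2 16
-6 8 9 -12

Output[0,0]: The receptive field on the input at this output position is [8 7 3 / 0 5 6 / 6 8 2]. Elementwise product with the kernel and sum: 3·1 + 0·1 + 6·-2 + 2·1.
Output[0,1]: The receptive field on the input at this output position is [7 3 6 / 5 6 5 / 8 2 7]. Elementwise product with the kernel and sum: 6·1 + 5·1 + 8·-2 + 7·1.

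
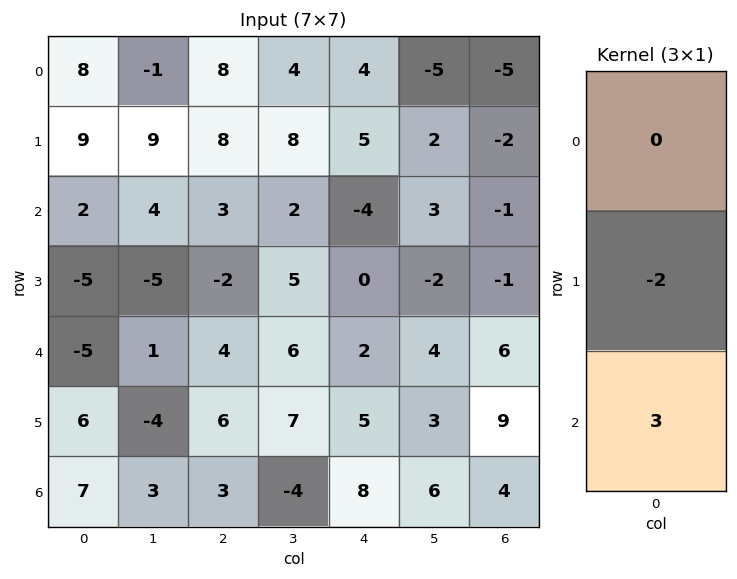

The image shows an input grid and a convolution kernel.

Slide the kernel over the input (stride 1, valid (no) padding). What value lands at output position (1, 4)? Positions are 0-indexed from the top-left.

The receptive field on the input at this output position is [5 / -4 / 0]. Elementwise product with the kernel and sum: -4·-2 + 0·3.

8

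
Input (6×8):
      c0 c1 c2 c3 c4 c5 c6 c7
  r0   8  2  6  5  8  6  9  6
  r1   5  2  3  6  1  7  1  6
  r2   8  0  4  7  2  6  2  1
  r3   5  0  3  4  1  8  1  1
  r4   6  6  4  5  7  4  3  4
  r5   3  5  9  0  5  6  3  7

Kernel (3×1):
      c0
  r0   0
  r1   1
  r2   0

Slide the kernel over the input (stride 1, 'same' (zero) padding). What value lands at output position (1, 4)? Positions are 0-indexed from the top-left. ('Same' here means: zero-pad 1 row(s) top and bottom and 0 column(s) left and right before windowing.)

1

The receptive field on the zero-padded input at this output position is [8 / 1 / 2]. Elementwise product with the kernel and sum: 1·1.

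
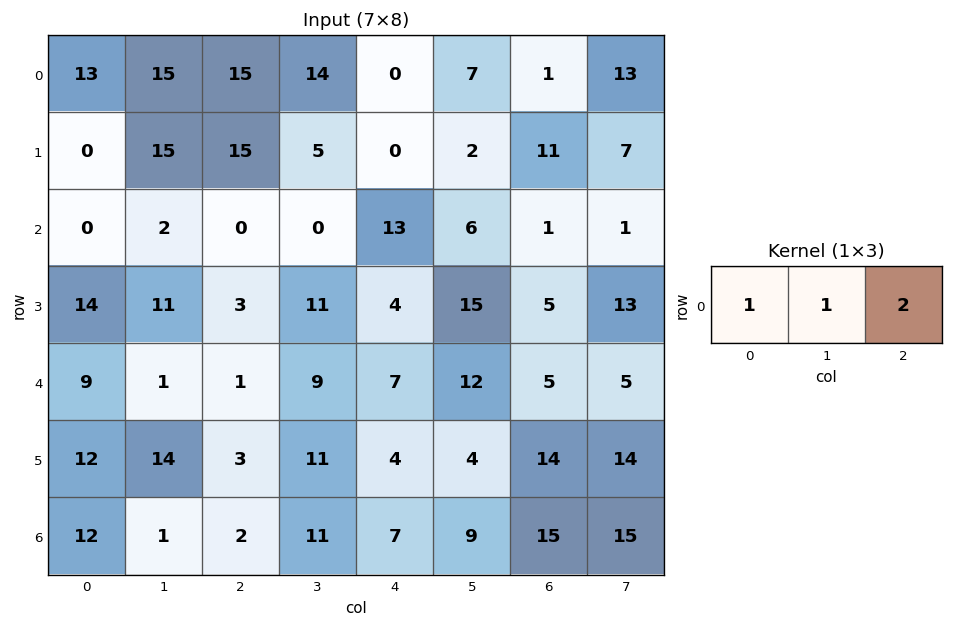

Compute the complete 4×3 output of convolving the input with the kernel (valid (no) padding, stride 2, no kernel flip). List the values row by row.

Output[0,0]: The receptive field on the input at this output position is [13 15 15]. Elementwise product with the kernel and sum: 13·1 + 15·1 + 15·2.

58 29 9
2 26 21
12 24 29
17 27 46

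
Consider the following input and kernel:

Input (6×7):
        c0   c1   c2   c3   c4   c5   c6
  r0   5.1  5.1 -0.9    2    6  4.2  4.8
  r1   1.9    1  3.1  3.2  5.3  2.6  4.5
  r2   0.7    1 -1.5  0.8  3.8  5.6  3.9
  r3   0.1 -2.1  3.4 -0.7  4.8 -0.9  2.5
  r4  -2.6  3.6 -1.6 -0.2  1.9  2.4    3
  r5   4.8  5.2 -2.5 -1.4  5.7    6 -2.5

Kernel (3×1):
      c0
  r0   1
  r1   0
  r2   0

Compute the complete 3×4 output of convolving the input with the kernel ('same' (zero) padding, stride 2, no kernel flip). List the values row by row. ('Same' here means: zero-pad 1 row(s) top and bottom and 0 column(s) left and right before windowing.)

Output[0,0]: The receptive field on the zero-padded input at this output position is [0 / 5.1 / 1.9]. Elementwise product with the kernel and sum: 0·1.

0 0 0 0
1.9 3.1 5.3 4.5
0.1 3.4 4.8 2.5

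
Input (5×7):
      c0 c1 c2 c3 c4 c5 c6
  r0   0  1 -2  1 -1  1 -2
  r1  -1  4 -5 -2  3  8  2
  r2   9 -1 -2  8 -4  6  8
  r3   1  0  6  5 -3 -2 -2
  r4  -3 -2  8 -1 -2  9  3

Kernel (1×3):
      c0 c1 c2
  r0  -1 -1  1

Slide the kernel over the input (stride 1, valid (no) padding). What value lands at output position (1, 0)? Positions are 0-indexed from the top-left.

The receptive field on the input at this output position is [-1 4 -5]. Elementwise product with the kernel and sum: -1·-1 + 4·-1 + -5·1.

-8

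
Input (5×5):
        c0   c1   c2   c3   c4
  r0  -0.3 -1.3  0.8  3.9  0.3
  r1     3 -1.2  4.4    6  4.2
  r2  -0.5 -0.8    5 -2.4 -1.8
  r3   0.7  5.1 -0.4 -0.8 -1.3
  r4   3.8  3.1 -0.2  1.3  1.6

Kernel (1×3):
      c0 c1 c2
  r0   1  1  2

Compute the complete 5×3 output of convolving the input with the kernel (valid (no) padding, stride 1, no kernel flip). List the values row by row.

Output[0,0]: The receptive field on the input at this output position is [-0.3 -1.3 0.8]. Elementwise product with the kernel and sum: -0.3·1 + -1.3·1 + 0.8·2.

0 7.3 5.3
10.6 15.2 18.8
8.7 -0.6 -1
5 3.1 -3.8
6.5 5.5 4.3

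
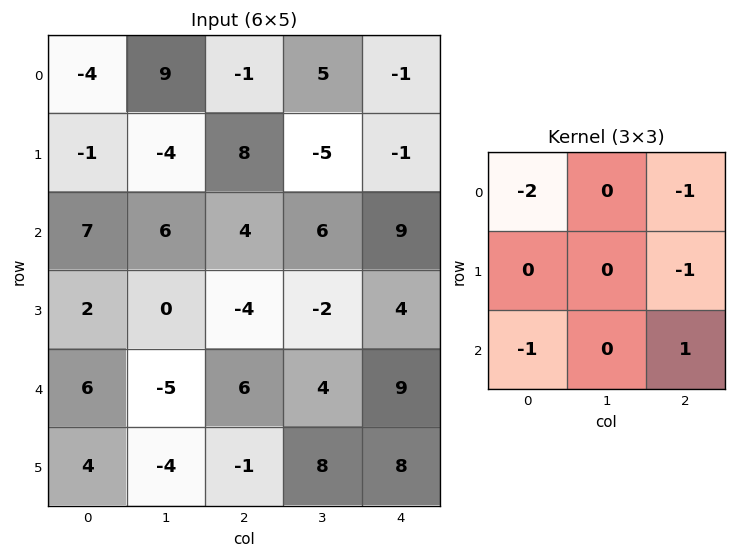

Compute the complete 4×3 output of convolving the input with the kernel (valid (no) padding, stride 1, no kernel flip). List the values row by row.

-2 -18 9
-16 5 -16
-14 -7 -18
-11 10 4

Output[0,0]: The receptive field on the input at this output position is [-4 9 -1 / -1 -4 8 / 7 6 4]. Elementwise product with the kernel and sum: -4·-2 + -1·-1 + 8·-1 + 7·-1 + 4·1.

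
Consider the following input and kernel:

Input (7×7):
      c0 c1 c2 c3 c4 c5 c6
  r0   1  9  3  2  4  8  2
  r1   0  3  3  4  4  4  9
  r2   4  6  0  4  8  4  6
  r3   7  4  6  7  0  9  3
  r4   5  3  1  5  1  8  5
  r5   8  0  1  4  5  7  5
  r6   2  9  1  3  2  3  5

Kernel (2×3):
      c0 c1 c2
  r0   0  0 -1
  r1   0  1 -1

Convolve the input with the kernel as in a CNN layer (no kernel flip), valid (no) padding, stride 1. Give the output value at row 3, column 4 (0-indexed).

The receptive field on the input at this output position is [0 9 3 / 1 8 5]. Elementwise product with the kernel and sum: 3·-1 + 8·1 + 5·-1.

0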